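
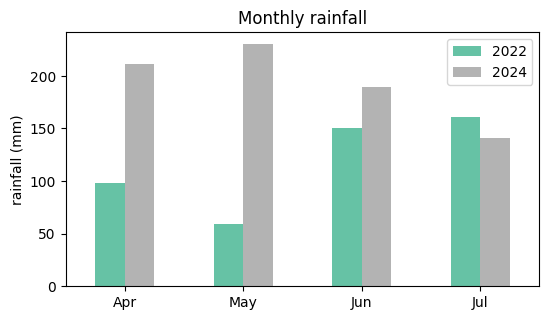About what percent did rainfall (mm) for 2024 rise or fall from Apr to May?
Apr ≈ 220, May ≈ 240; (240 − 220) / 220 ≈ +9.1%.

≈ +9.1%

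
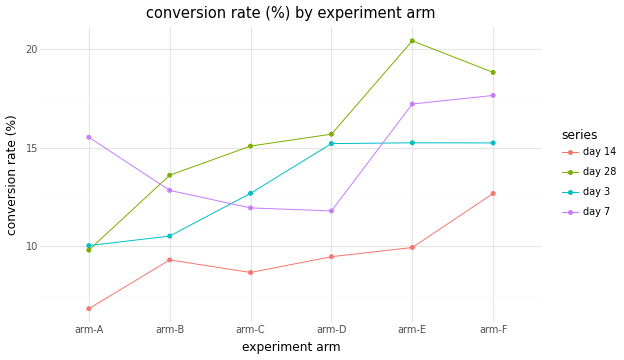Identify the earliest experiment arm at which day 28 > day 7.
arm-B

arm-A: day 28 ≈ 10 vs day 7 ≈ 16 (not yet); arm-B: day 28 ≈ 14 vs day 7 ≈ 12 (first crossover).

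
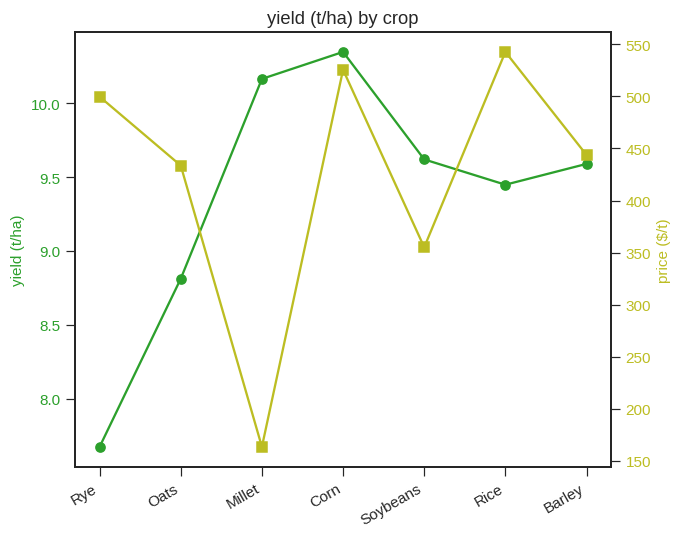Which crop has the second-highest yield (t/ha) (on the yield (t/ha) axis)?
Millet

Top 3 (on the yield (t/ha) axis): Corn ≈ 10.5, Millet ≈ 10.0, Soybeans ≈ 9.5.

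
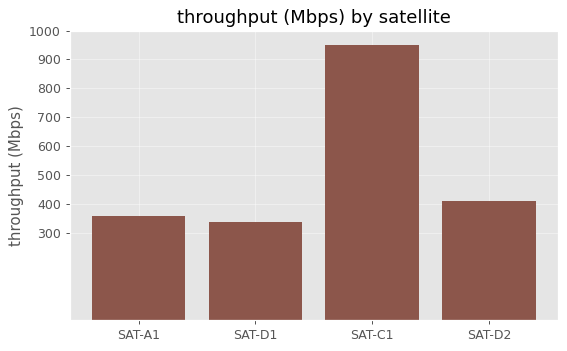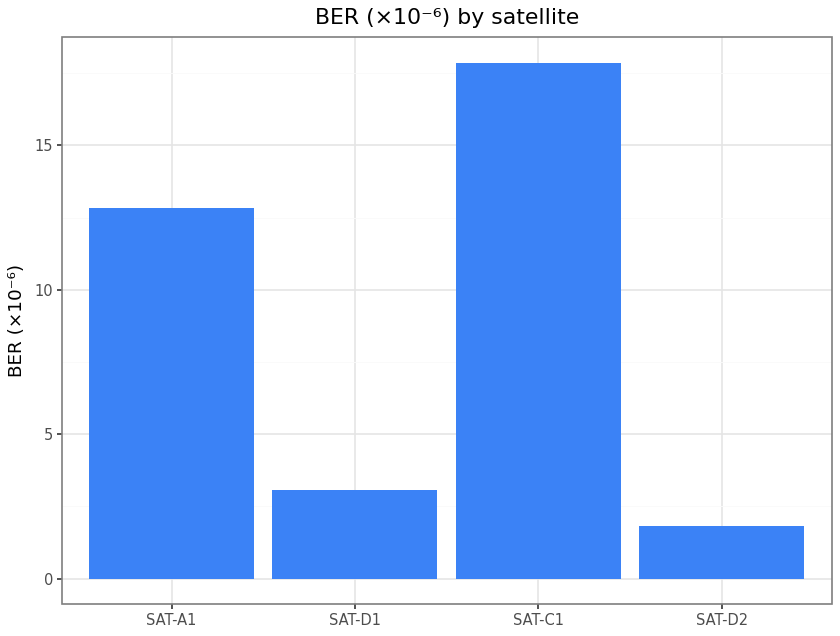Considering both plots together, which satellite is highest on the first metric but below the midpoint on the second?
SAT-D2

Chart 2 median BER (×10⁻⁶) ≈ 8; below-median satellites: SAT-D1, SAT-D2. Among those, SAT-D2 has the highest throughput (Mbps) (≈ 400).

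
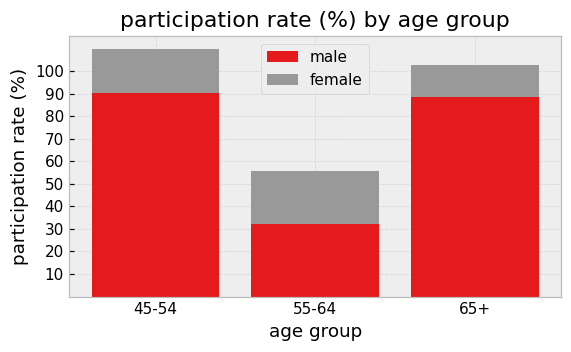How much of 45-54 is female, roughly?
≈ 20

female top ≈ 110, bottom ≈ 90; segment ≈ 20.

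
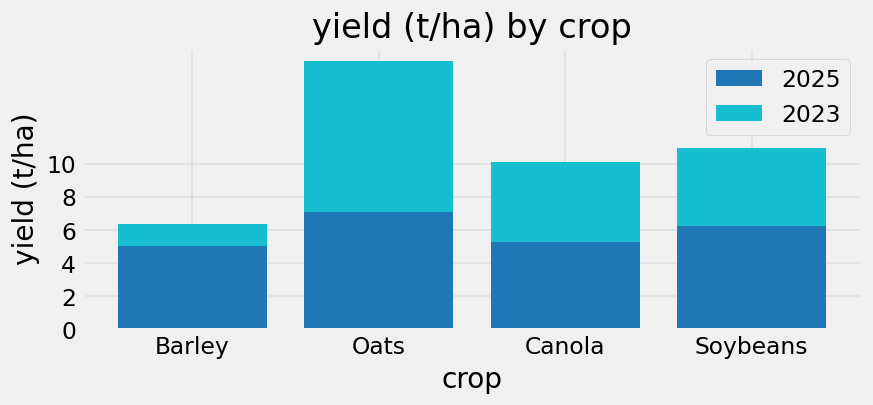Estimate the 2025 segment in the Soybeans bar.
2025 top ≈ 6, bottom ≈ 0; segment ≈ 6.

≈ 6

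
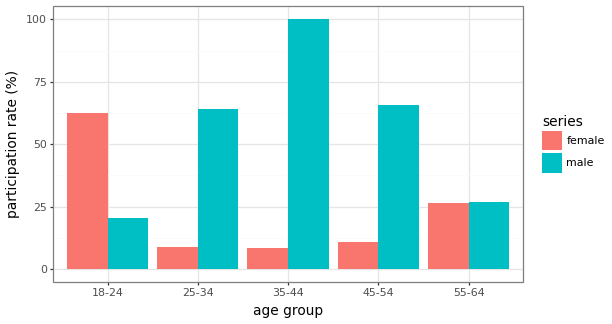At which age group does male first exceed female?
25-34

18-24: male ≈ 20 vs female ≈ 60 (not yet); 25-34: male ≈ 60 vs female ≈ 10 (first crossover).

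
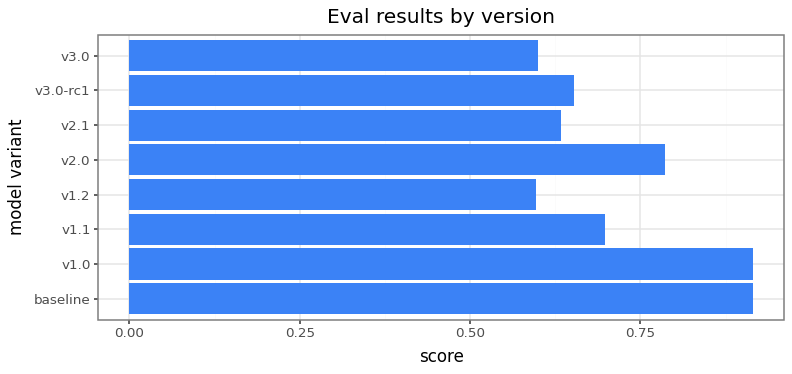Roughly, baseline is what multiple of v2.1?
≈ 1.5×

baseline ≈ 0.9, v2.1 ≈ 0.6; 0.9/0.6 ≈ 1.5.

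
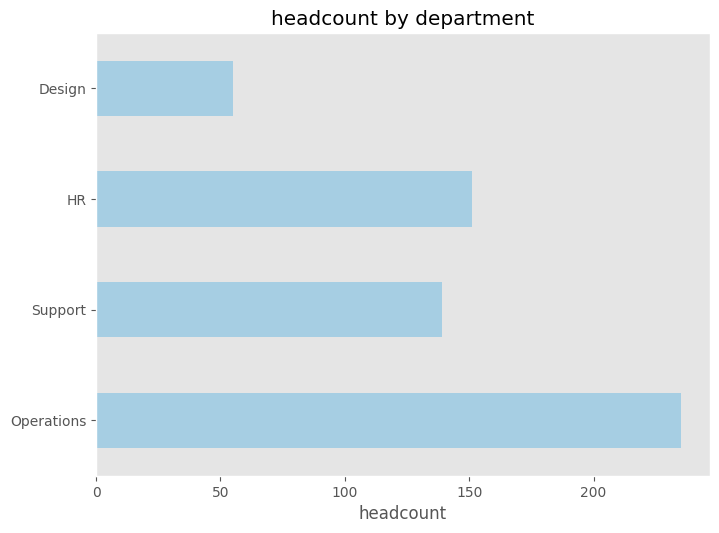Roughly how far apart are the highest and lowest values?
≈ 180

Max Operations ≈ 240, min Design ≈ 60; range ≈ 180.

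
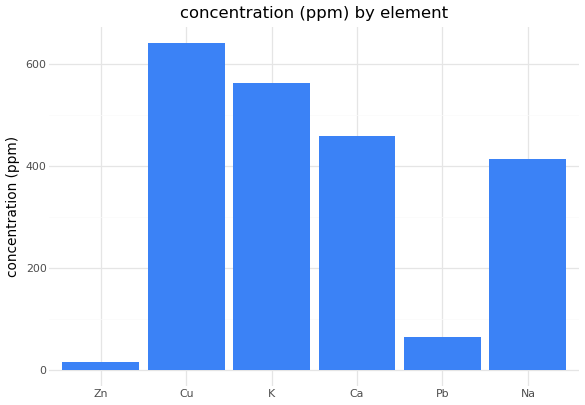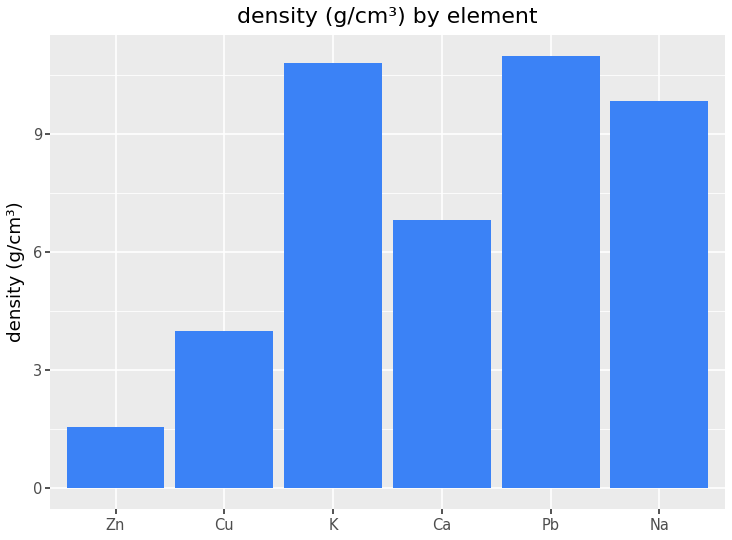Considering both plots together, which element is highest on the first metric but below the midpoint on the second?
Chart 2 median density (g/cm³) ≈ 8; below-median elements: Zn, Cu, Ca. Among those, Cu has the highest concentration (ppm) (≈ 600).

Cu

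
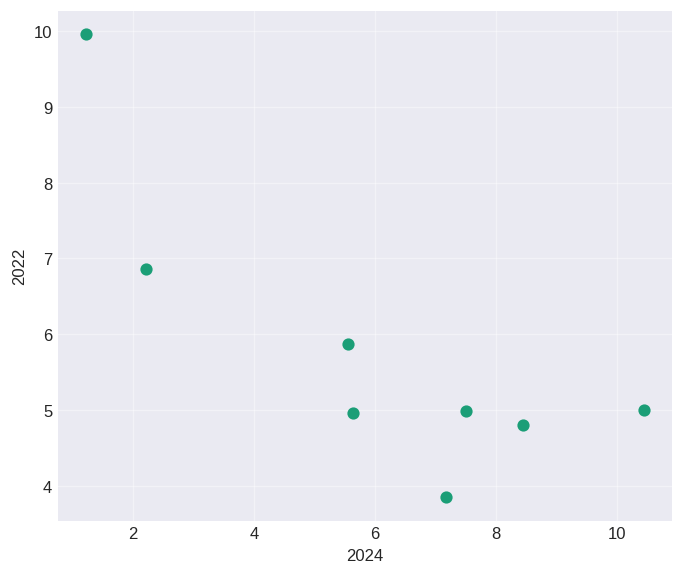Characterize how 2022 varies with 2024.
negative, strong

Points are negatively correlated; strong (|r| ≈ 0.8).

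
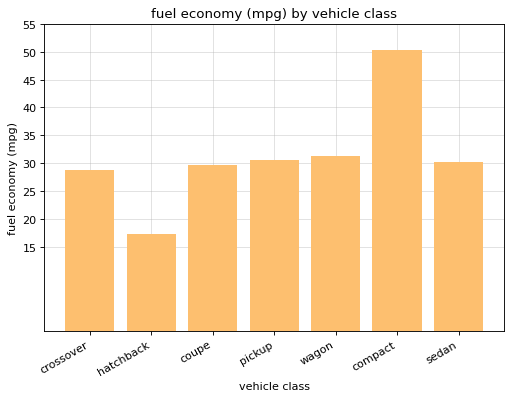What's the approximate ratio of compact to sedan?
compact ≈ 50, sedan ≈ 30; 50/30 ≈ 1.67.

≈ 1.67×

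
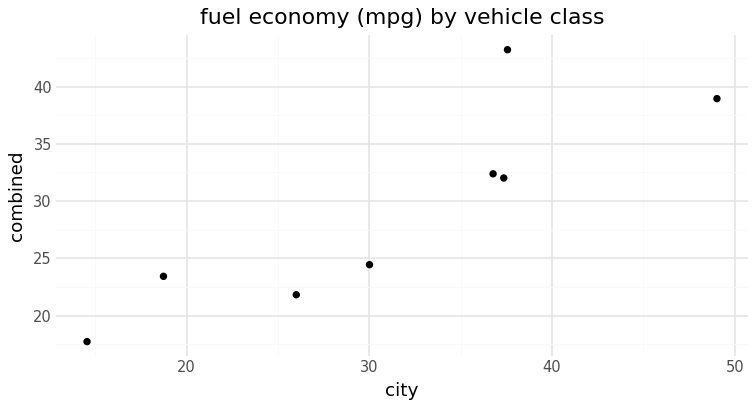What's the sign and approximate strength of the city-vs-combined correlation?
positive, strong

Points are positively correlated; strong (|r| ≈ 0.9).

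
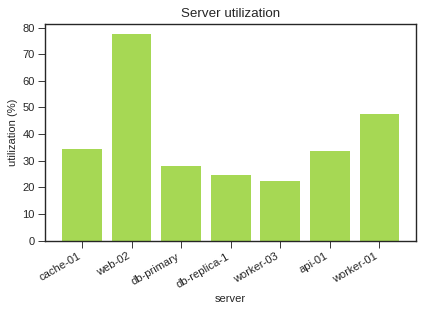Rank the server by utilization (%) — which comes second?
Top 3: web-02 ≈ 80, worker-01 ≈ 50, cache-01 ≈ 30.

worker-01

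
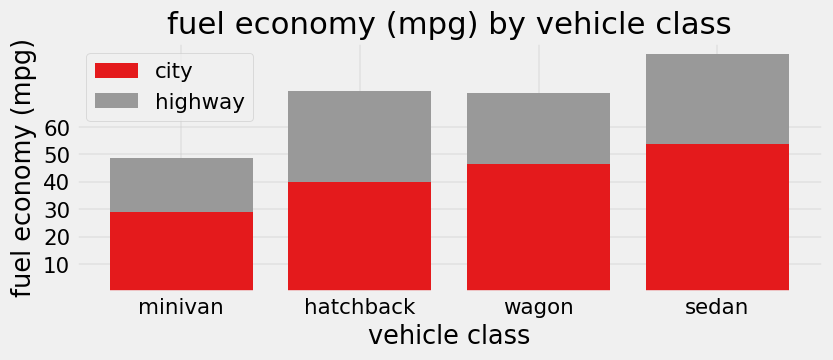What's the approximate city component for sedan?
≈ 50

city top ≈ 50, bottom ≈ 0; segment ≈ 50.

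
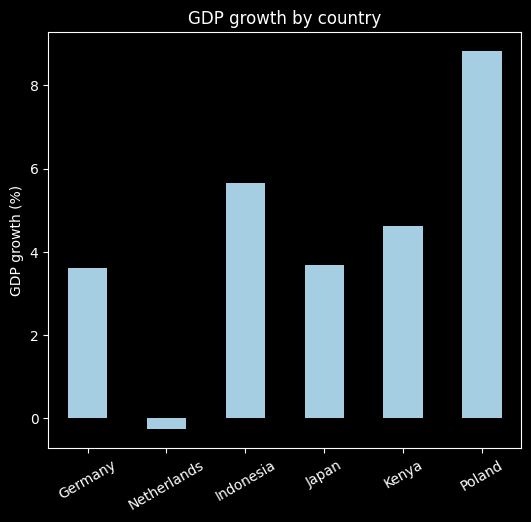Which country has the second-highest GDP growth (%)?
Indonesia

Top 3: Poland ≈ 9, Indonesia ≈ 6, Kenya ≈ 5.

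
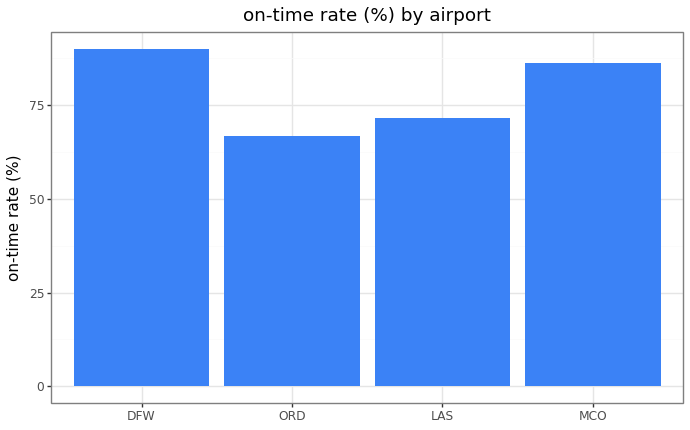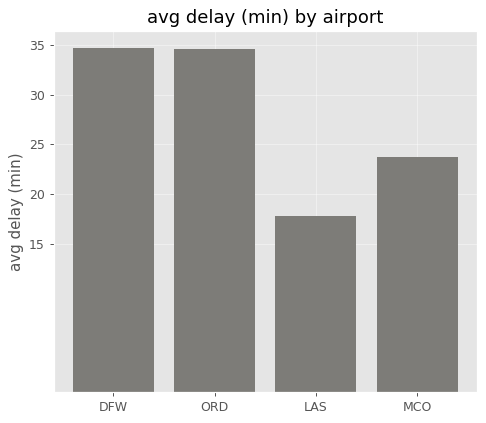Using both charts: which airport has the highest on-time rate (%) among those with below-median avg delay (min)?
Chart 2 median avg delay (min) ≈ 30; below-median airports: LAS, MCO. Among those, MCO has the highest on-time rate (%) (≈ 90).

MCO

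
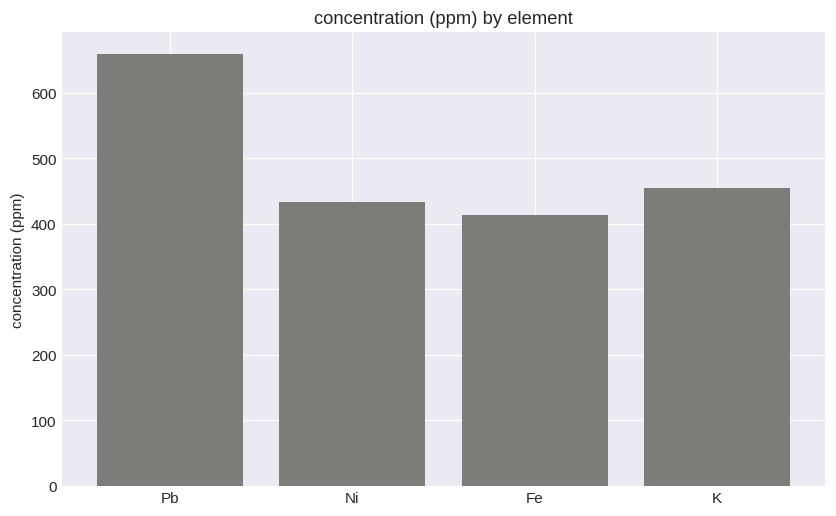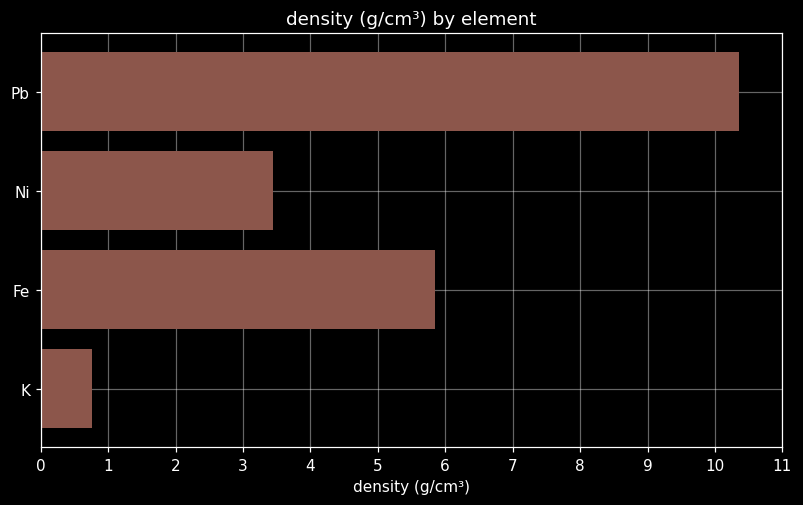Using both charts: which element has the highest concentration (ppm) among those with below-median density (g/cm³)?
K

Chart 2 median density (g/cm³) ≈ 5; below-median elements: Ni, K. Among those, K has the highest concentration (ppm) (≈ 500).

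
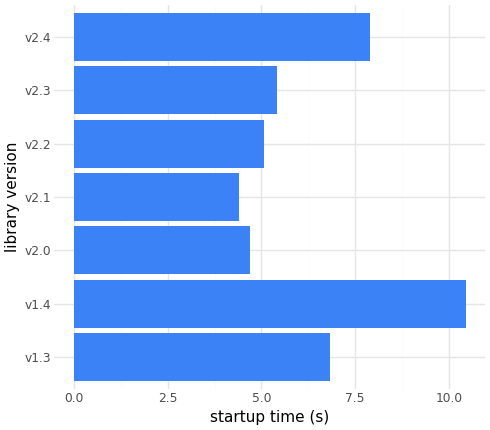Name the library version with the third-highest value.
v1.3

Top 4: v1.4 ≈ 10, v2.4 ≈ 8, v1.3 ≈ 7, v2.3 ≈ 5.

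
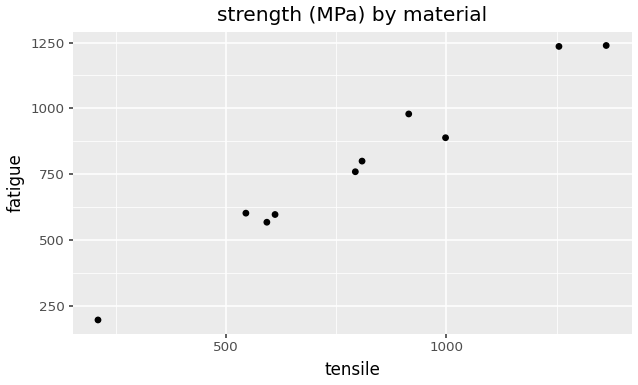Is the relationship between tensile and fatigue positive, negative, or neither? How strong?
Points are positively correlated; strong (|r| ≈ 1.0).

positive, strong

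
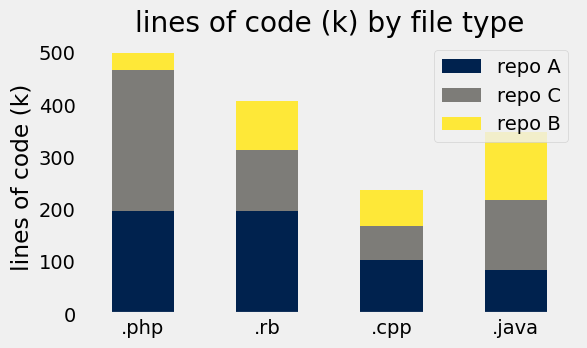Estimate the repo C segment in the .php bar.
≈ 250

repo C top ≈ 450, bottom ≈ 200; segment ≈ 250.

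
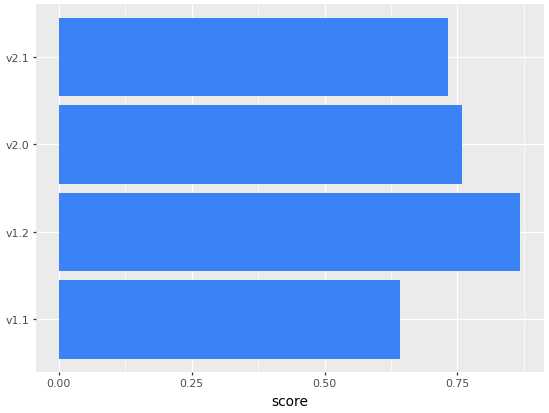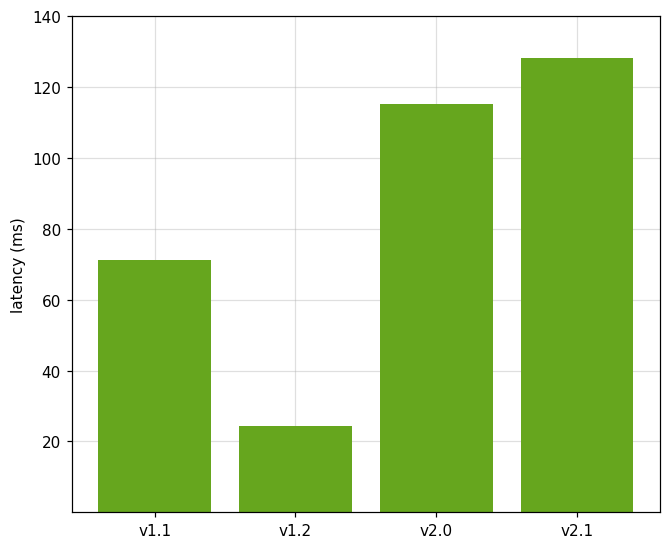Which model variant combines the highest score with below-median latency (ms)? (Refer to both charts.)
Chart 2 median latency (ms) ≈ 100; below-median model variants: v1.1, v1.2. Among those, v1.2 has the highest score (≈ 0.9).

v1.2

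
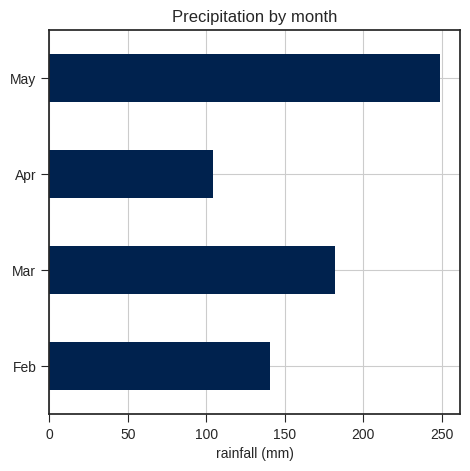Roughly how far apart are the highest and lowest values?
Max May ≈ 250, min Apr ≈ 100; range ≈ 150.

≈ 150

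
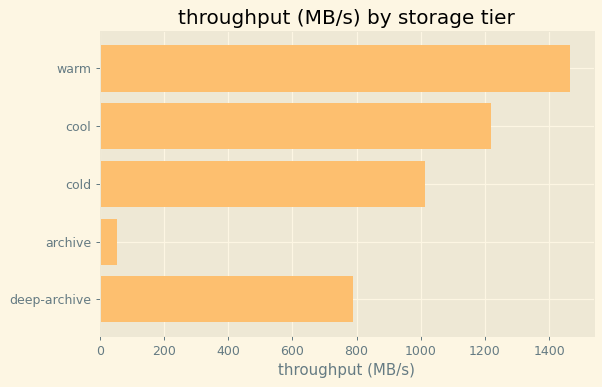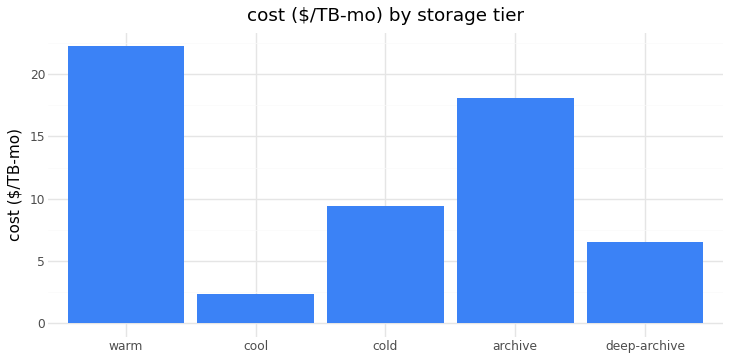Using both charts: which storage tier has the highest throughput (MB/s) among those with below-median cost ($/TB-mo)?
cool

Chart 2 median cost ($/TB-mo) ≈ 10; below-median storage tiers: cool, deep-archive. Among those, cool has the highest throughput (MB/s) (≈ 1200).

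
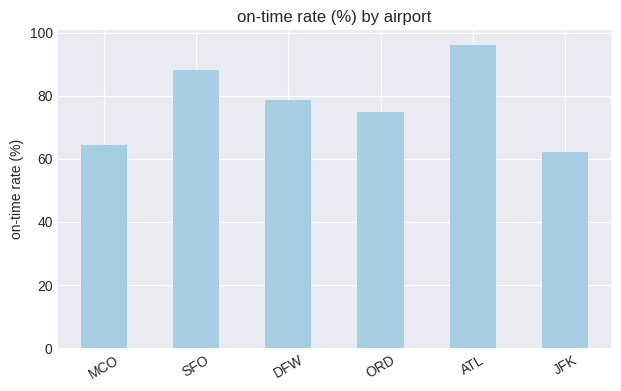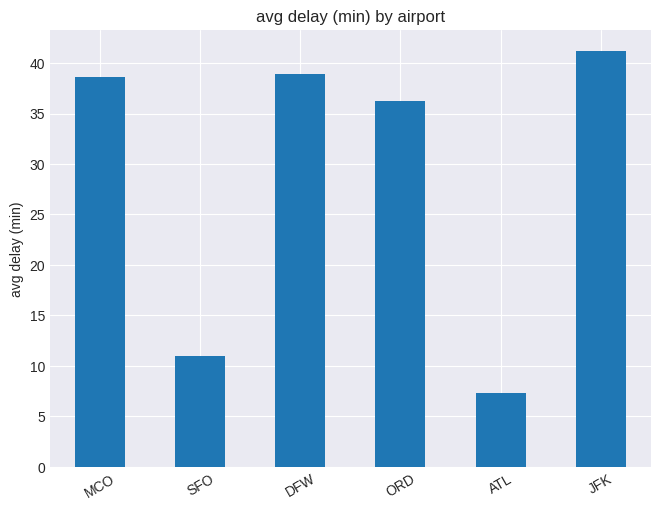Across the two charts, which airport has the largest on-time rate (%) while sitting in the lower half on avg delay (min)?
ATL

Chart 2 median avg delay (min) ≈ 35; below-median airports: SFO, ORD, ATL. Among those, ATL has the highest on-time rate (%) (≈ 100).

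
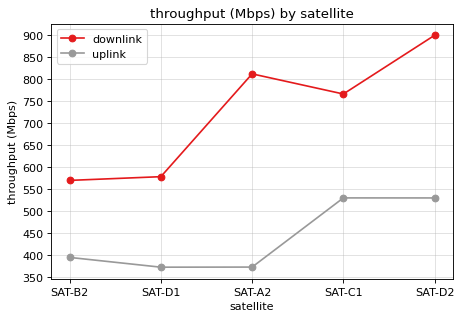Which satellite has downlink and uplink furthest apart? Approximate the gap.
SAT-A2, ≈ 450 Mbps

SAT-A2: downlink ≈ 800, uplink ≈ 350 → gap ≈ 450. Next-largest (SAT-D2) is only ≈ 350.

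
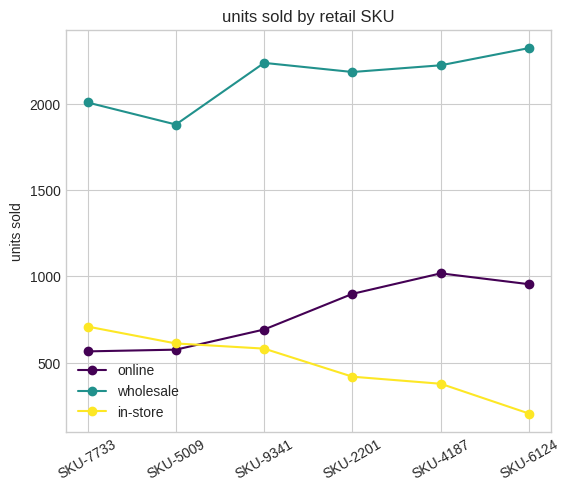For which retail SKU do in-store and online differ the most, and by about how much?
SKU-6124: in-store ≈ 200, online ≈ 1000 → gap ≈ 800. Next-largest (SKU-4187) is only ≈ 600.

SKU-6124, ≈ 800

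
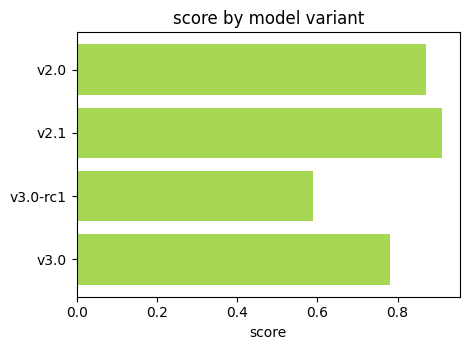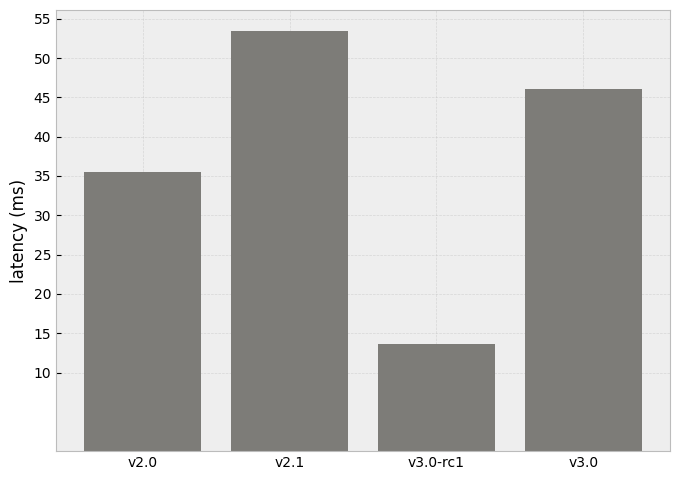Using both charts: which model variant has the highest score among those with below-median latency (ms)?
v2.0

Chart 2 median latency (ms) ≈ 40; below-median model variants: v2.0, v3.0-rc1. Among those, v2.0 has the highest score (≈ 0.9).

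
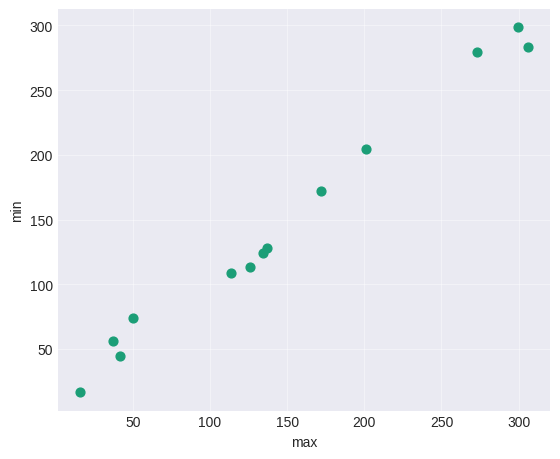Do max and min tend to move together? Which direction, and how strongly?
Points are positively correlated; strong (|r| ≈ 1.0).

positive, strong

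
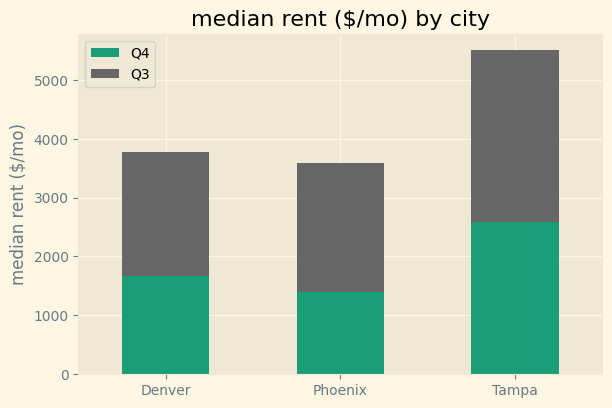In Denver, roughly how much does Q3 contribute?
≈ 2500

Q3 top ≈ 4000, bottom ≈ 1500; segment ≈ 2500.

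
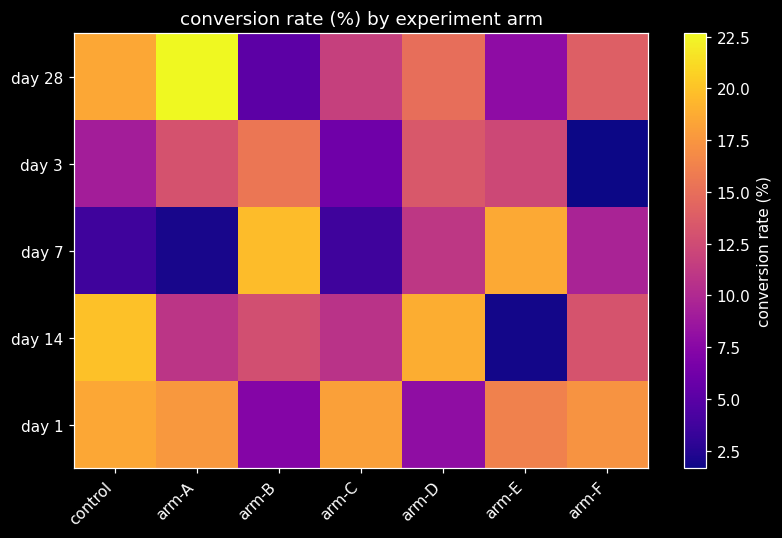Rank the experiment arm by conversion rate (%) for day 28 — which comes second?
Top 3 for day 28: arm-A ≈ 22, control ≈ 18, arm-D ≈ 14.

control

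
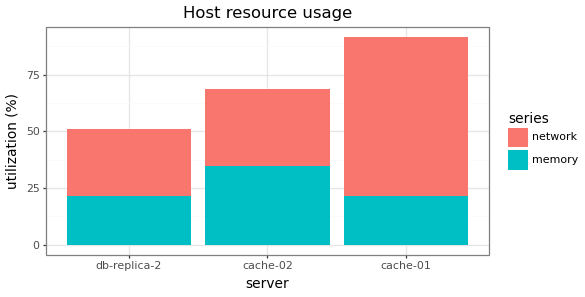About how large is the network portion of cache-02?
≈ 40

network top ≈ 70, bottom ≈ 30; segment ≈ 40.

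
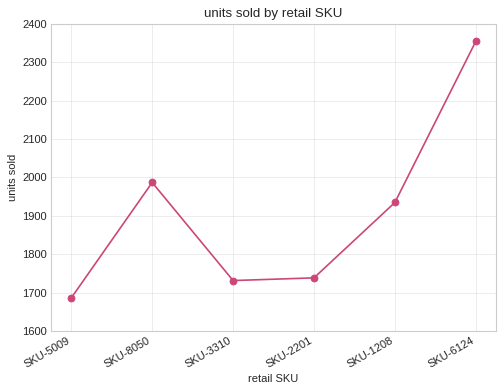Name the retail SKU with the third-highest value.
SKU-1208

Top 4: SKU-6124 ≈ 2400, SKU-8050 ≈ 2000, SKU-1208 ≈ 1900, SKU-2201 ≈ 1700.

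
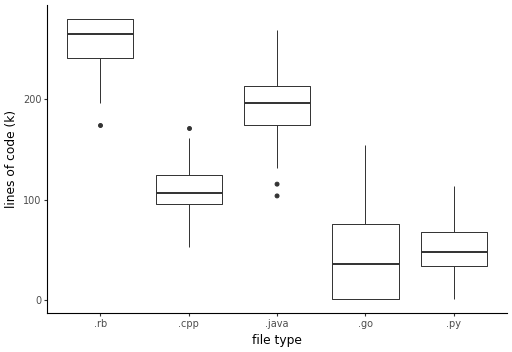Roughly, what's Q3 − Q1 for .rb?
≈ 40

Q3 ≈ 280, Q1 ≈ 240; IQR ≈ 40.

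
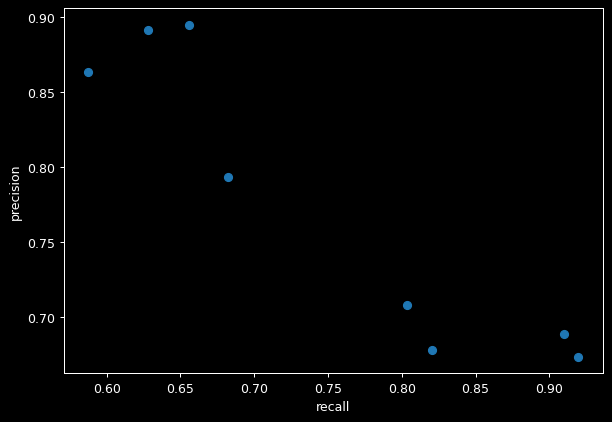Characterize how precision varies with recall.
negative, strong

Points are negatively correlated; strong (|r| ≈ 0.9).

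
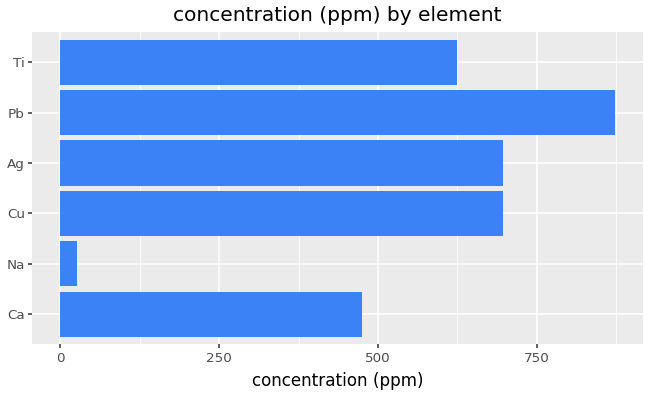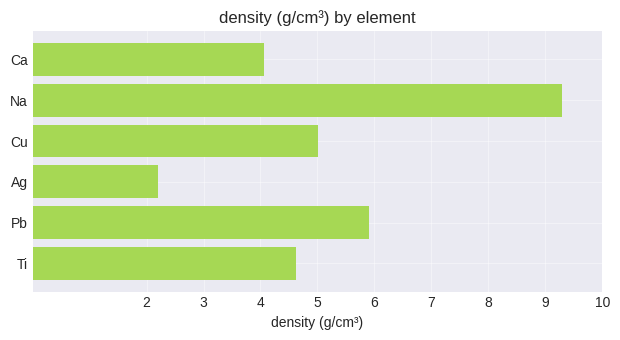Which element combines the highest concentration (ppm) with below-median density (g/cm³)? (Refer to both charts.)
Chart 2 median density (g/cm³) ≈ 5; below-median elements: Ca, Ag, Ti. Among those, Ag has the highest concentration (ppm) (≈ 700).

Ag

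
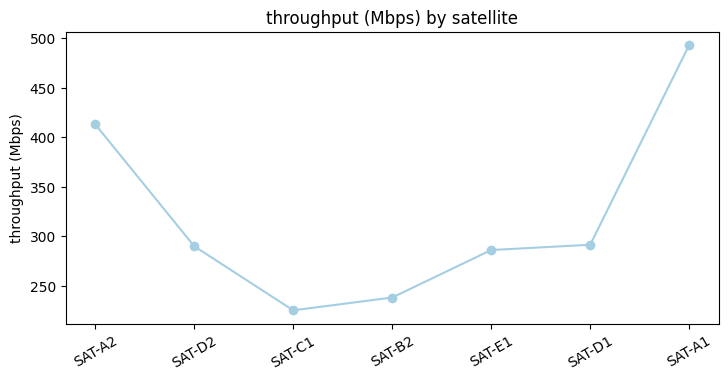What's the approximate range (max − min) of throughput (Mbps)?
Max SAT-A1 ≈ 500, min SAT-C1 ≈ 225; range ≈ 275.

≈ 275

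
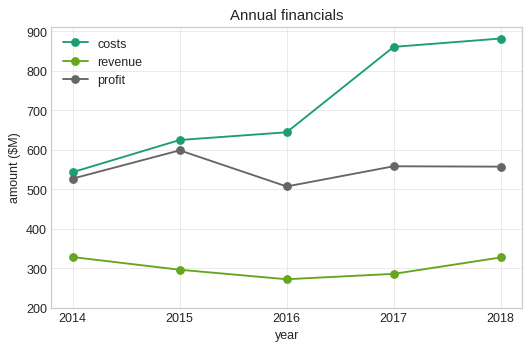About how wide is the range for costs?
≈ 400

Max 2018 ≈ 900, min 2014 ≈ 500; range ≈ 400.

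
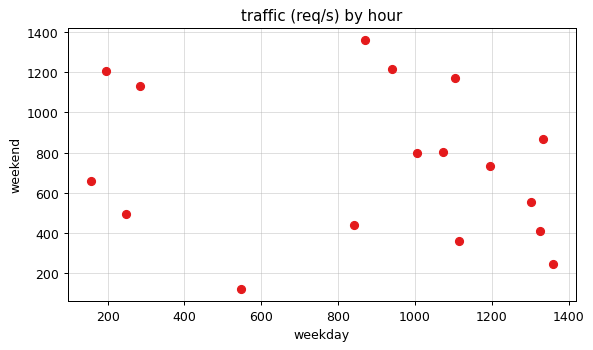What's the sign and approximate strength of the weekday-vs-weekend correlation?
no clear correlation

Points are roughly uncorrelated; weak (|r| ≈ 0.2).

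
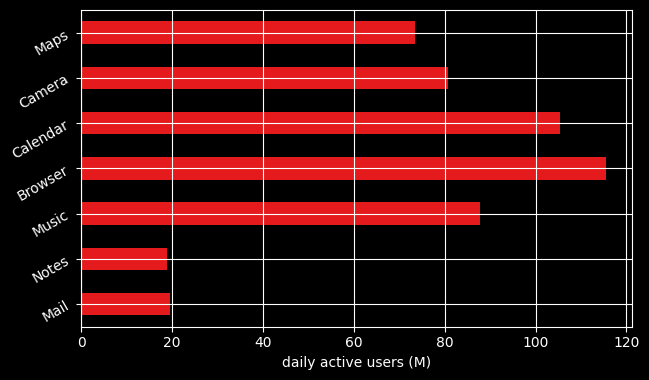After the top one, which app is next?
Calendar

Top 3: Browser ≈ 120, Calendar ≈ 110, Music ≈ 90.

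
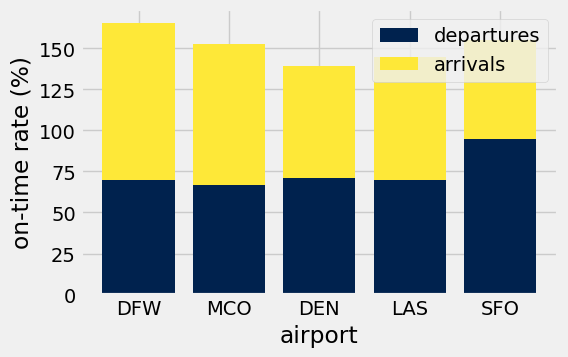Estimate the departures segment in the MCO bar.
departures top ≈ 60, bottom ≈ 0; segment ≈ 60.

≈ 60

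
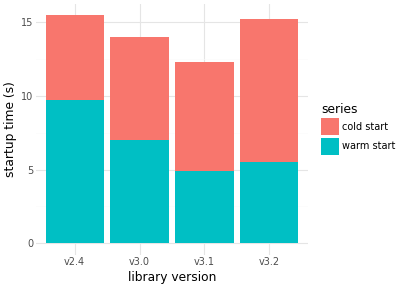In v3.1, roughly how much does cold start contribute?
≈ 8

cold start top ≈ 12, bottom ≈ 4; segment ≈ 8.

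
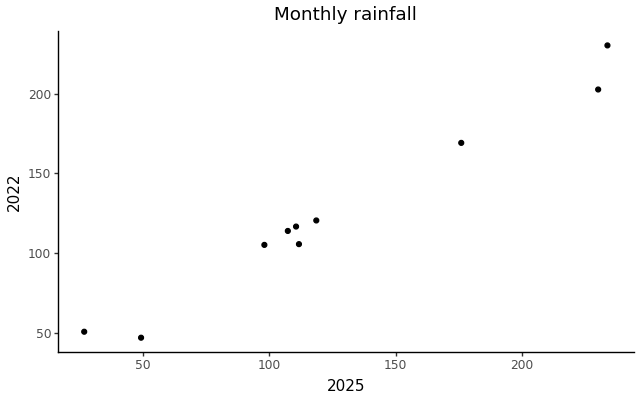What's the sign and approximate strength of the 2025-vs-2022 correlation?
positive, strong

Points are positively correlated; strong (|r| ≈ 1.0).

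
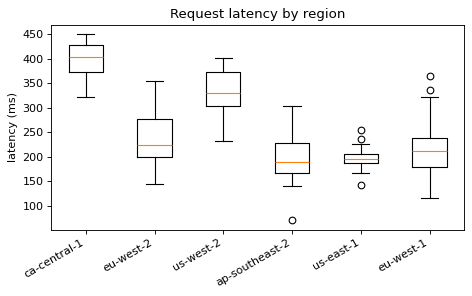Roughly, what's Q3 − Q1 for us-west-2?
≈ 80

Q3 ≈ 380, Q1 ≈ 300; IQR ≈ 80.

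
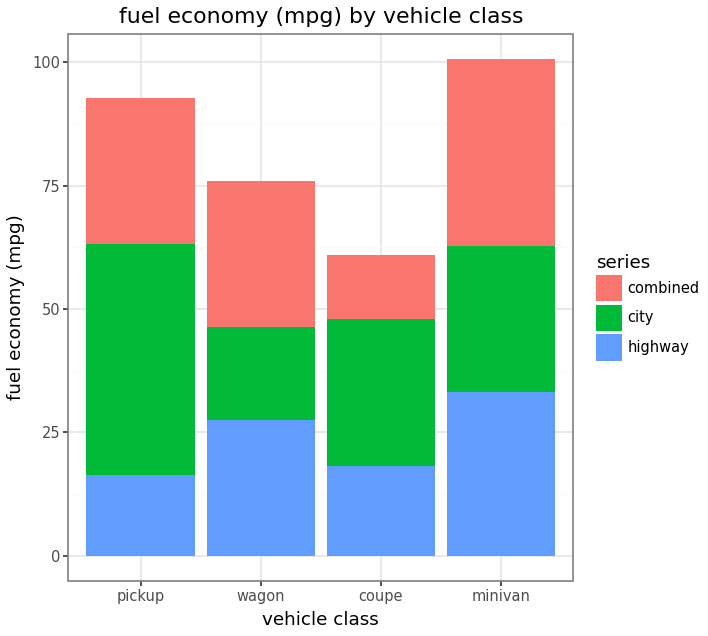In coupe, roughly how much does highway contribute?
highway top ≈ 20, bottom ≈ 0; segment ≈ 20.

≈ 20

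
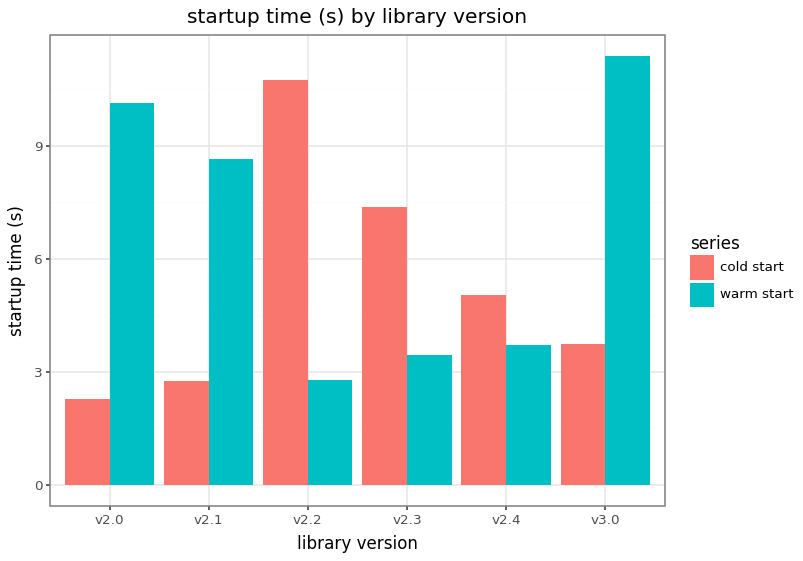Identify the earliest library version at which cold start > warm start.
v2.1: cold start ≈ 3 vs warm start ≈ 9 (not yet); v2.2: cold start ≈ 11 vs warm start ≈ 3 (first crossover).

v2.2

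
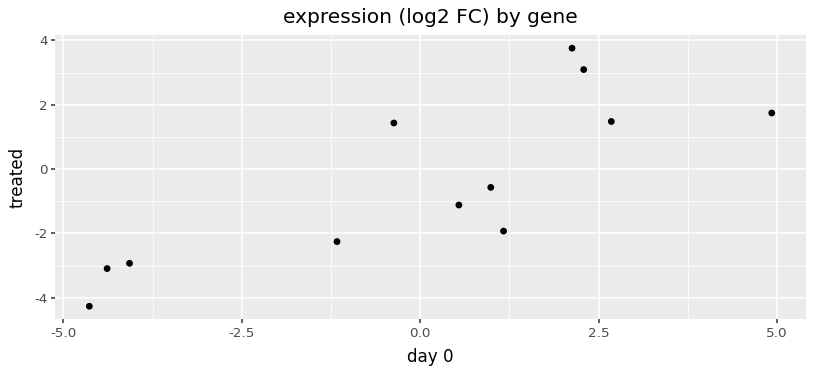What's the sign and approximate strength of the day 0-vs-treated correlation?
positive, strong

Points are positively correlated; strong (|r| ≈ 0.8).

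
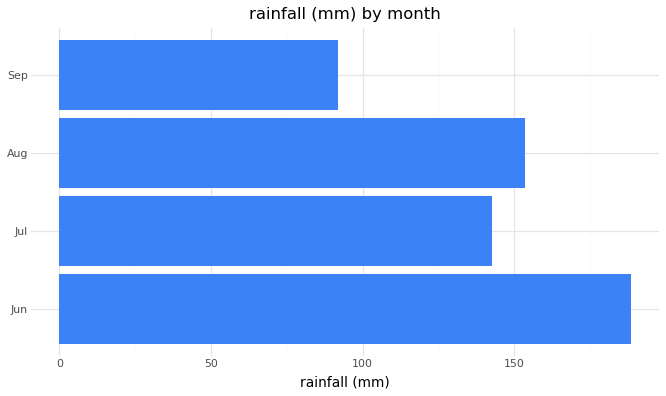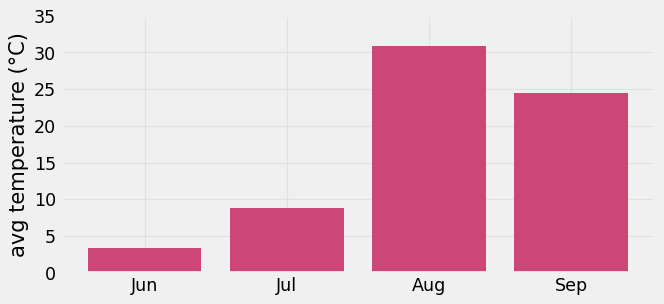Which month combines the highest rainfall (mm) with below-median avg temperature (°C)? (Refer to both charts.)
Chart 2 median avg temperature (°C) ≈ 15; below-median months: Jun, Jul. Among those, Jun has the highest rainfall (mm) (≈ 180).

Jun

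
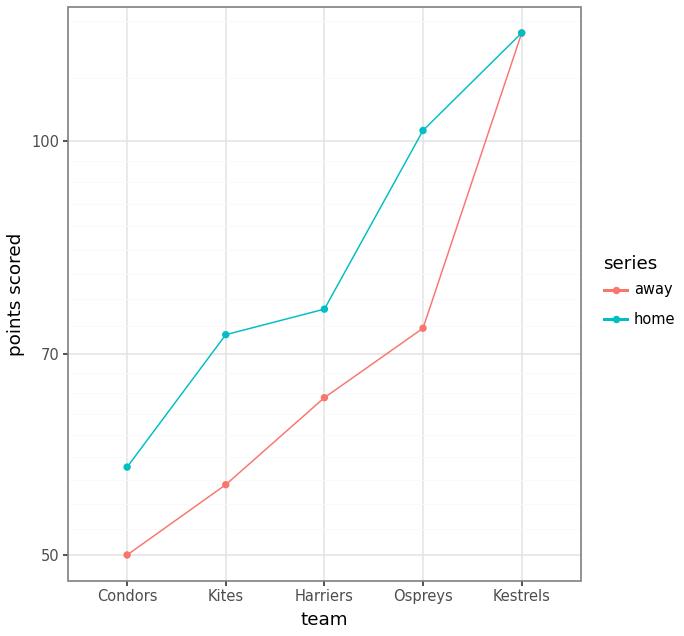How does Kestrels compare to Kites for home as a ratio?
≈ 1.71×

Kestrels ≈ 120, Kites ≈ 70; 120/70 ≈ 1.71.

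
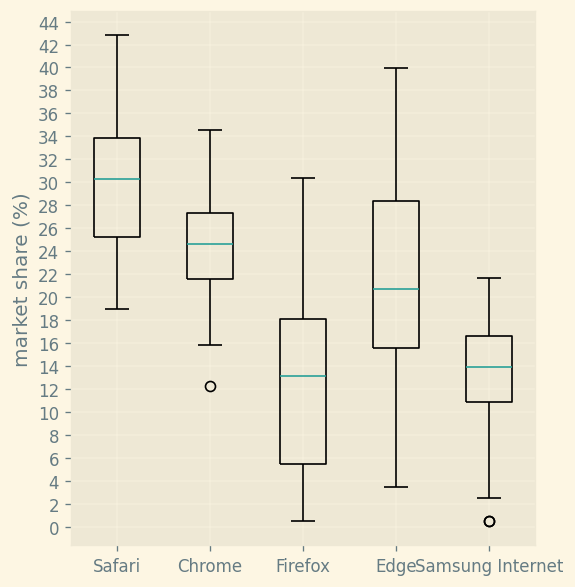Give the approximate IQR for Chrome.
Q3 ≈ 28, Q1 ≈ 22; IQR ≈ 6.

≈ 6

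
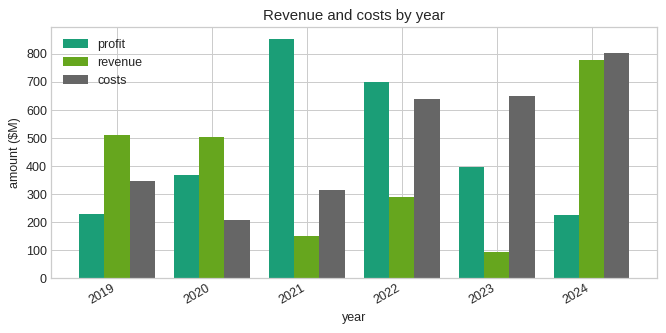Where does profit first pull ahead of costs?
2019: profit ≈ 200 vs costs ≈ 300 (not yet); 2020: profit ≈ 400 vs costs ≈ 200 (first crossover).

2020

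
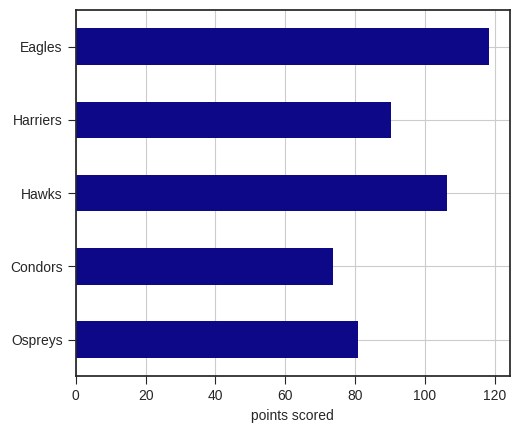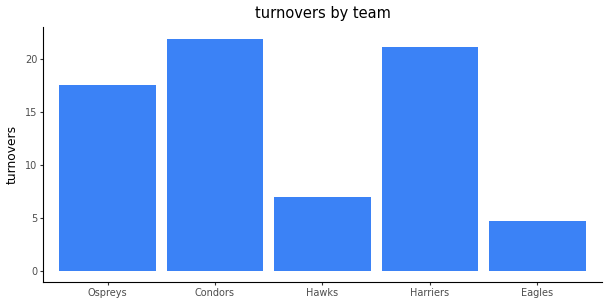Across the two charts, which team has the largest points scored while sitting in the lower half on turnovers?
Eagles

Chart 2 median turnovers ≈ 20; below-median teams: Hawks, Eagles. Among those, Eagles has the highest points scored (≈ 120).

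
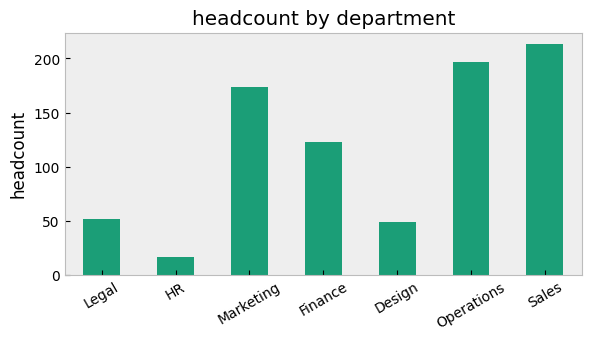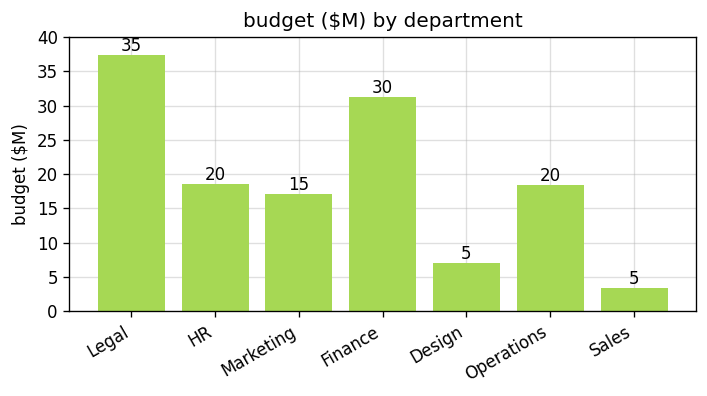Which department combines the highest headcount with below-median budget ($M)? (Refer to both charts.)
Sales

Chart 2 median budget ($M) ≈ 20; below-median departments: Marketing, Design, Sales. Among those, Sales has the highest headcount (≈ 220).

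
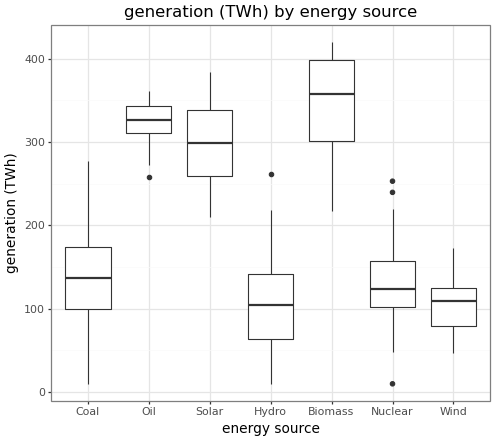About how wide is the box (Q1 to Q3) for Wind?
≈ 50

Q3 ≈ 125, Q1 ≈ 75; IQR ≈ 50.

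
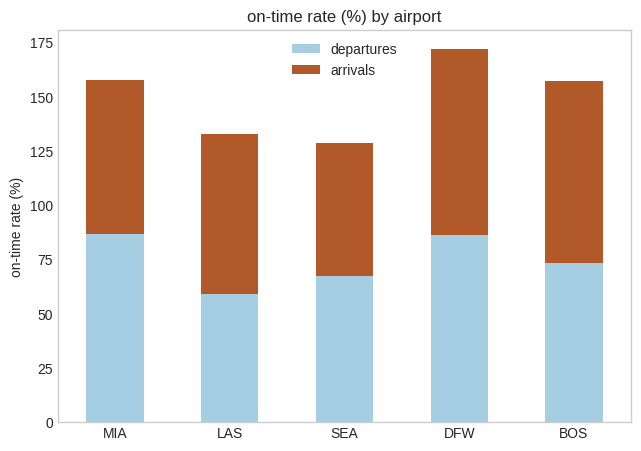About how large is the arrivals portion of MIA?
arrivals top ≈ 160, bottom ≈ 80; segment ≈ 80.

≈ 80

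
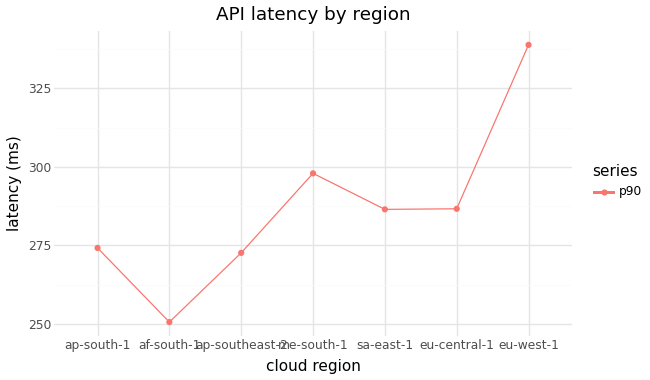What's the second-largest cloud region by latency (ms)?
me-south-1

Top 3: eu-west-1 ≈ 340, me-south-1 ≈ 300, eu-central-1 ≈ 290.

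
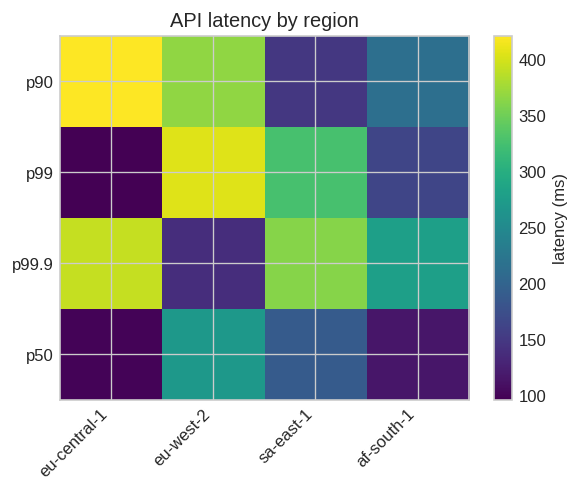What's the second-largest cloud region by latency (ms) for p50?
Top 3 for p50: eu-west-2 ≈ 250, sa-east-1 ≈ 200, af-south-1 ≈ 100.

sa-east-1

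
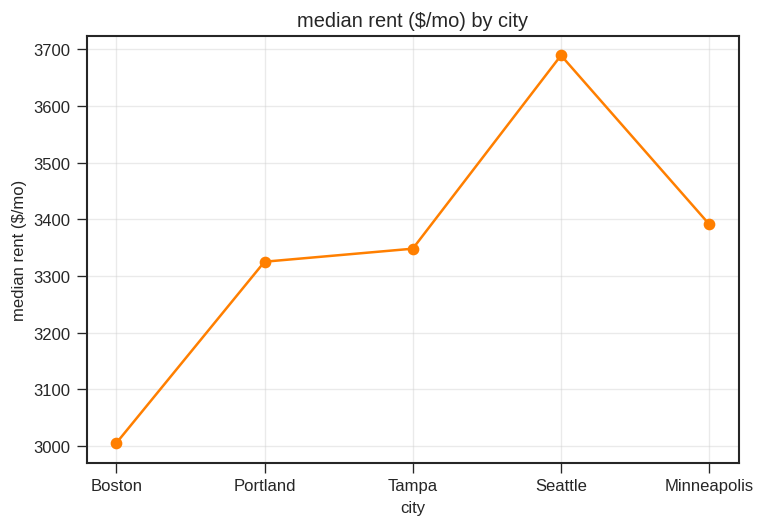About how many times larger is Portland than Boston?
≈ 1.1×

Portland ≈ 3300, Boston ≈ 3000; 3300/3000 ≈ 1.1.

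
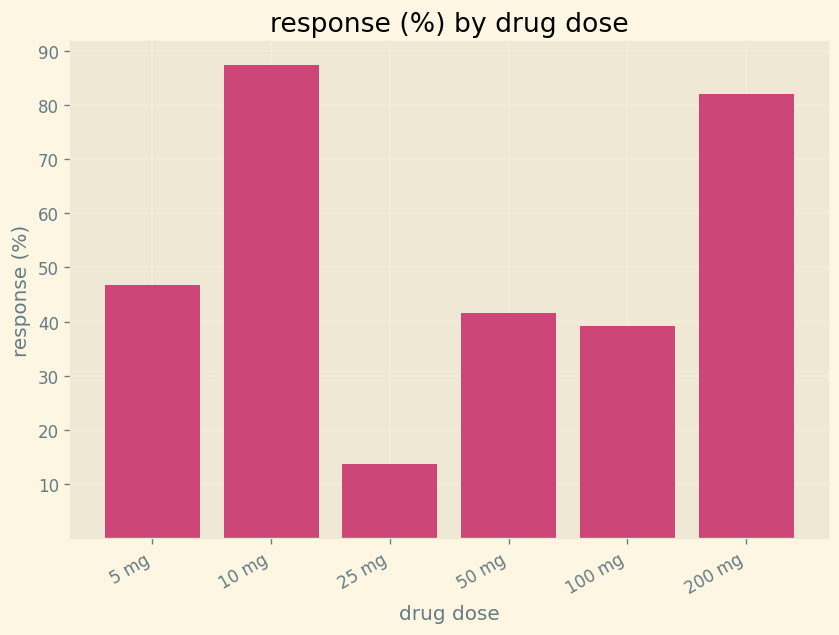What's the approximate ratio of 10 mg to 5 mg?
≈ 1.8×

10 mg ≈ 90, 5 mg ≈ 50; 90/50 ≈ 1.8.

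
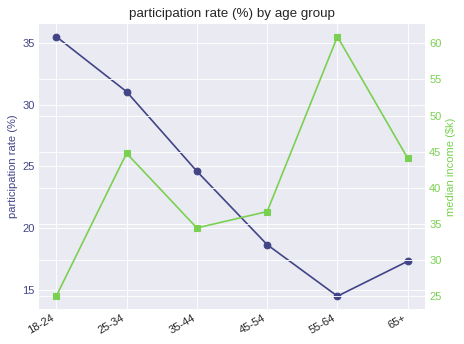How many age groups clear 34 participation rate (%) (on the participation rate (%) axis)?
Above 34: 18-24.

1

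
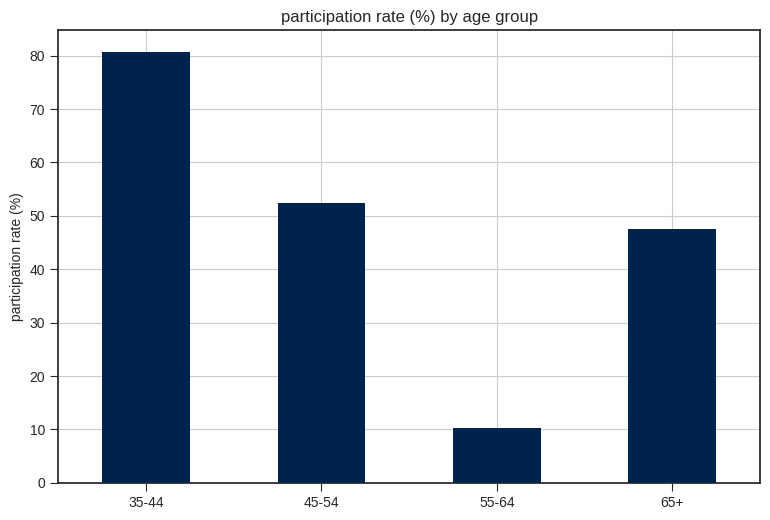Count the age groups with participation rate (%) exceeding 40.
3

Above 40: 35-44, 45-54, 65+.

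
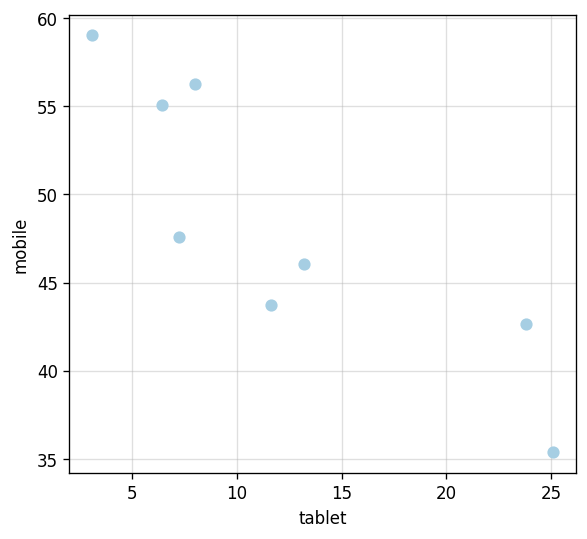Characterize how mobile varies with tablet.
negative, strong

Points are negatively correlated; strong (|r| ≈ 0.9).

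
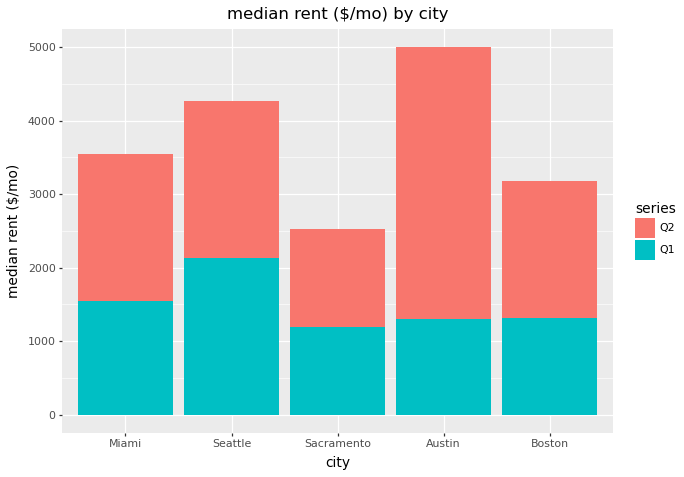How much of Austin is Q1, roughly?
Q1 top ≈ 1500, bottom ≈ 0; segment ≈ 1500.

≈ 1500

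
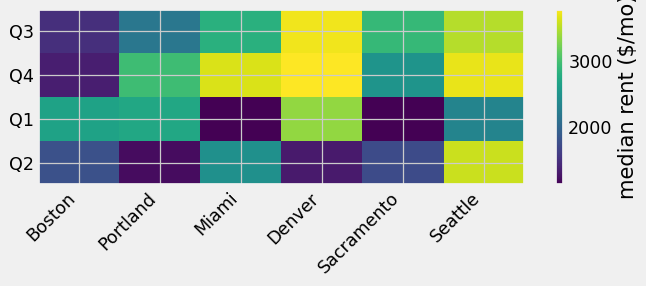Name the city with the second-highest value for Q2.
Miami

Top 3 for Q2: Seattle ≈ 3500, Miami ≈ 2500, Boston ≈ 2000.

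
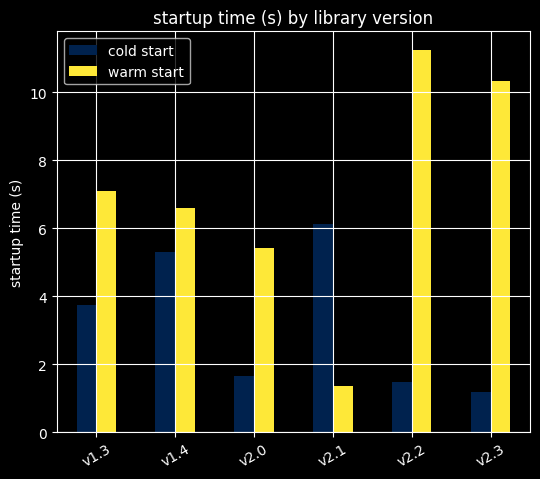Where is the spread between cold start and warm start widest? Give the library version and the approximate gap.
v2.2: cold start ≈ 1, warm start ≈ 11 → gap ≈ 10. Next-largest (v2.3) is only ≈ 9.

v2.2, ≈ 10 s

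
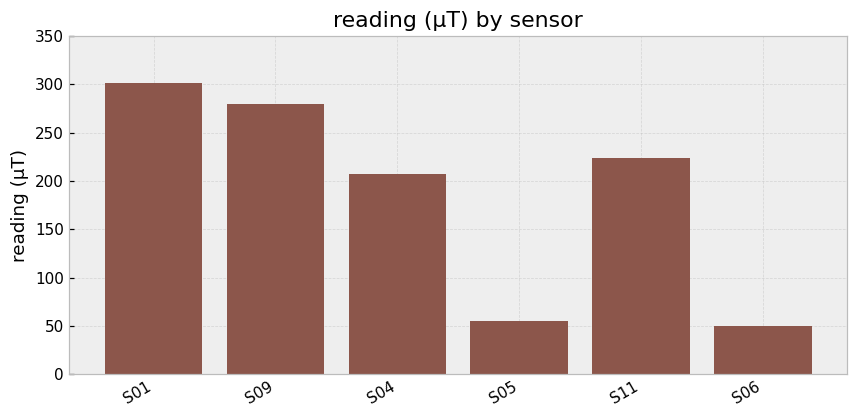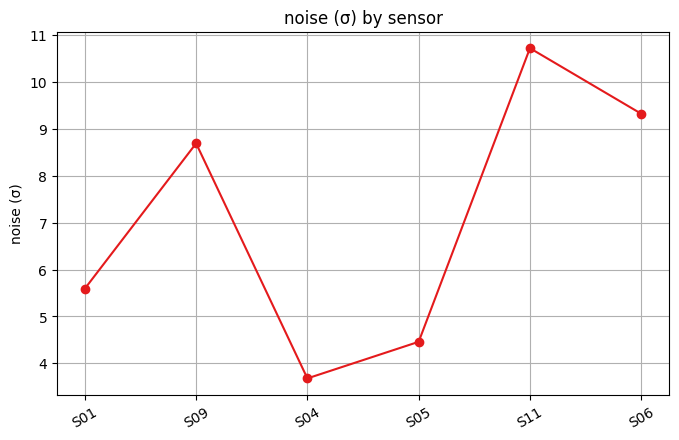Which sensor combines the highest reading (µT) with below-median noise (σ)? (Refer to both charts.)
S01

Chart 2 median noise (σ) ≈ 7; below-median sensors: S01, S04, S05. Among those, S01 has the highest reading (µT) (≈ 300).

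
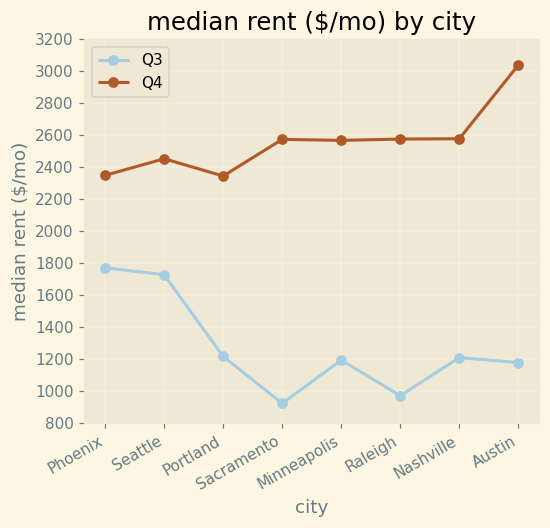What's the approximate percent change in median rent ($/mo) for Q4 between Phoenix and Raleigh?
Phoenix ≈ 2400, Raleigh ≈ 2600; (2600 − 2400) / 2400 ≈ +8.3%.

≈ +8.3%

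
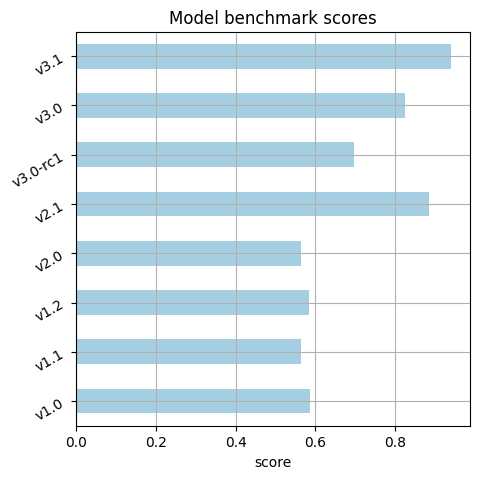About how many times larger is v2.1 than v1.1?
≈ 1.5×

v2.1 ≈ 0.9, v1.1 ≈ 0.6; 0.9/0.6 ≈ 1.5.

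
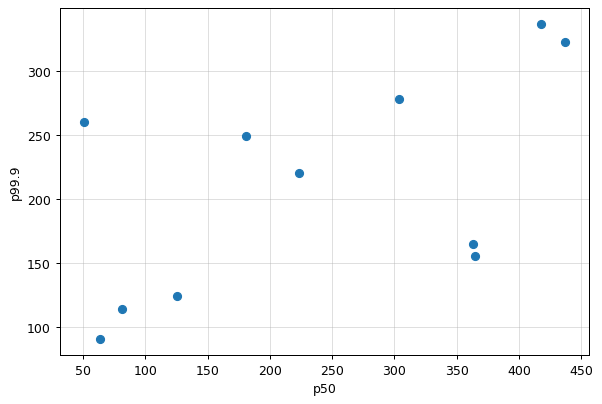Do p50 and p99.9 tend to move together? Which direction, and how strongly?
positive, moderate

Points are positively correlated; moderate (|r| ≈ 0.6).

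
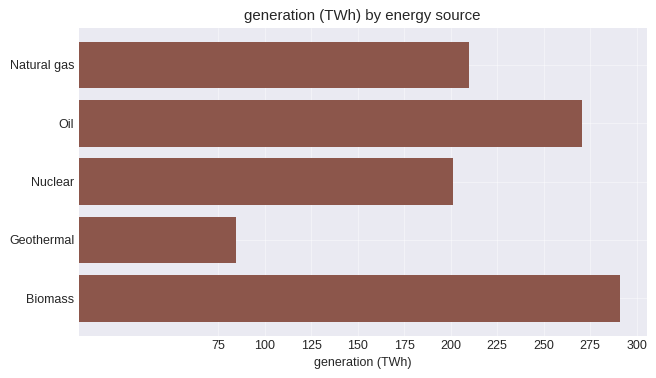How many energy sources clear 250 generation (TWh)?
Above 250: Oil, Biomass.

2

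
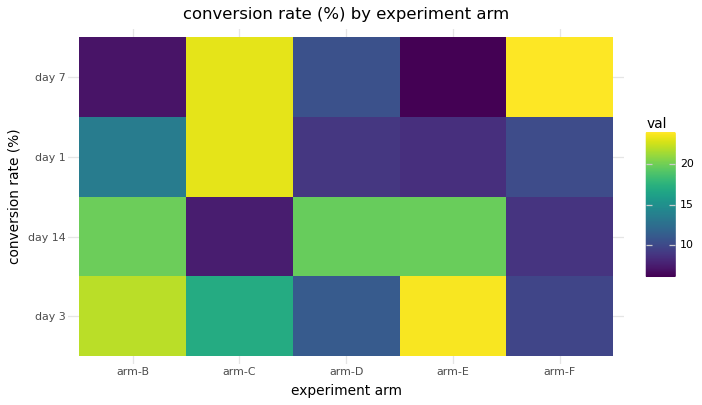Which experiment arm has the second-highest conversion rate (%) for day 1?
Top 3 for day 1: arm-C ≈ 24, arm-B ≈ 14, arm-F ≈ 10.

arm-B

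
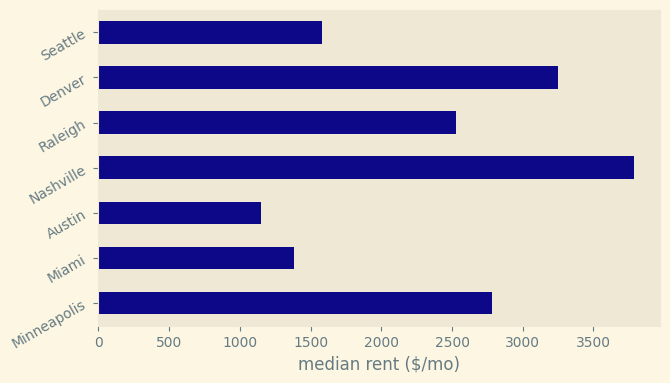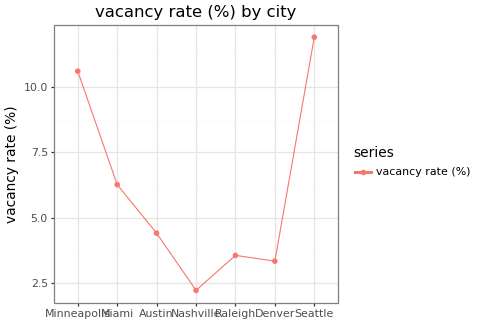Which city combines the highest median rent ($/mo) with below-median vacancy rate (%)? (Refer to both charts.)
Chart 2 median vacancy rate (%) ≈ 4; below-median cities: Nashville, Raleigh, Denver. Among those, Nashville has the highest median rent ($/mo) (≈ 4000).

Nashville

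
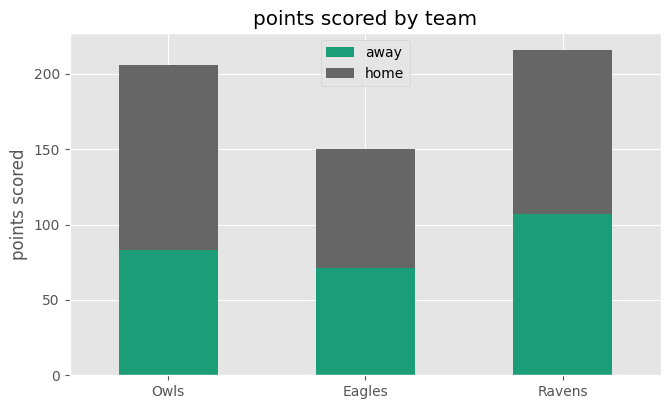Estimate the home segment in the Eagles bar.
home top ≈ 160, bottom ≈ 80; segment ≈ 80.

≈ 80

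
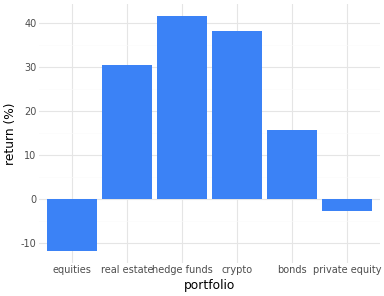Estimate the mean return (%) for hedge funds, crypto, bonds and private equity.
(40 + 40 + 15 + -5) / 4 ≈ 22.

≈ 22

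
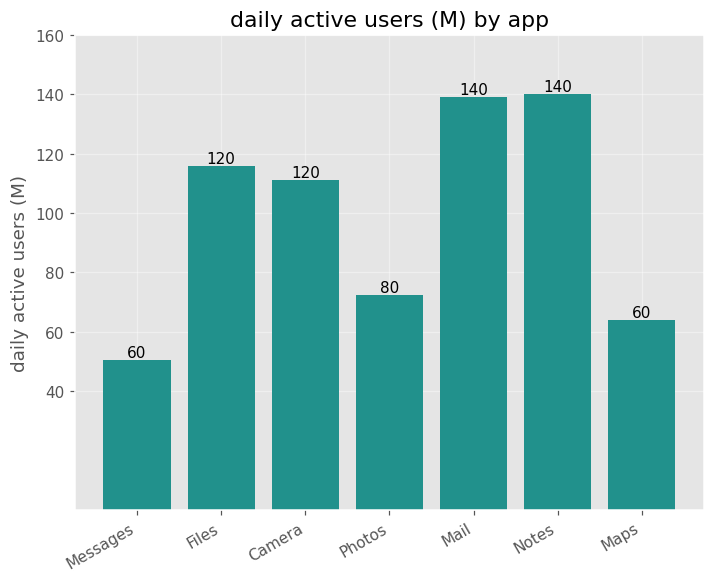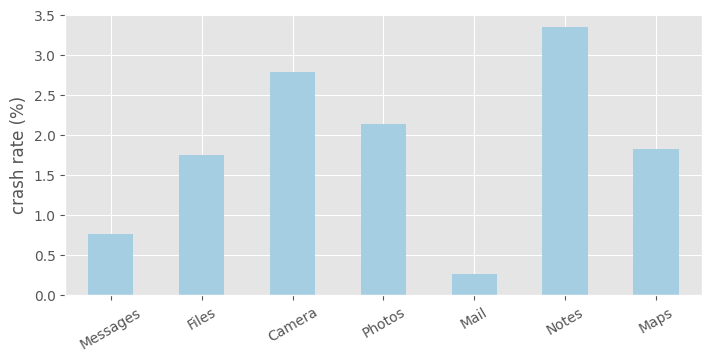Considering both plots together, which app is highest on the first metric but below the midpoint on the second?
Chart 2 median crash rate (%) ≈ 2; below-median apps: Messages, Files, Mail. Among those, Mail has the highest daily active users (M) (≈ 140).

Mail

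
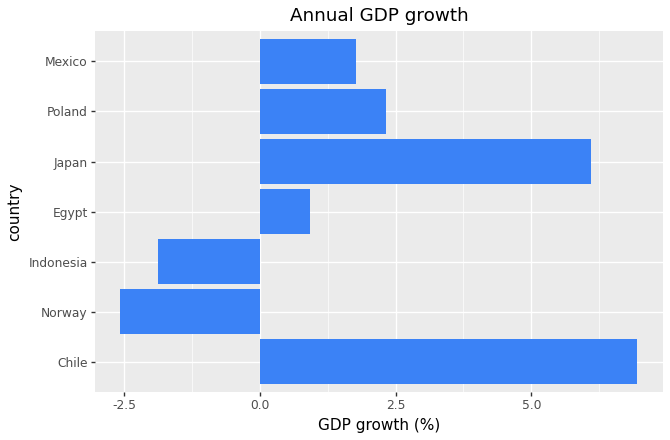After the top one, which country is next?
Top 3: Chile ≈ 7, Japan ≈ 6, Poland ≈ 2.

Japan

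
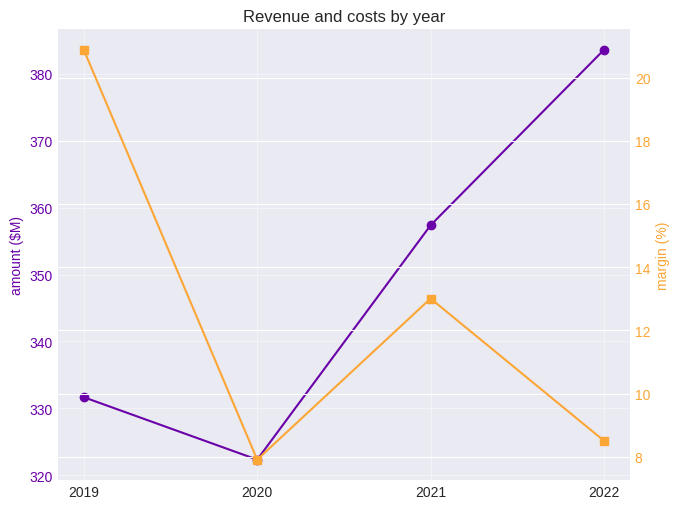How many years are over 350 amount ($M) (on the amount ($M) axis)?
2

Above 350: 2021, 2022.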